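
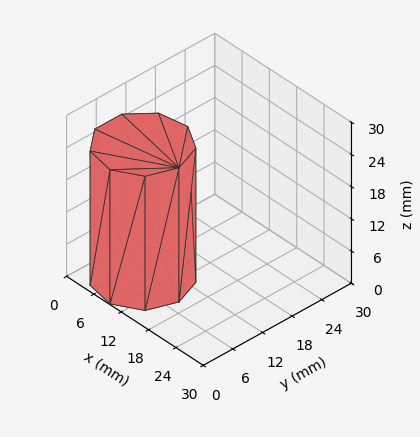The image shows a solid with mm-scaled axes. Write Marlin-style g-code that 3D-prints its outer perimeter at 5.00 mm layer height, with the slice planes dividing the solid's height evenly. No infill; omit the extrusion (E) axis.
Reading the render: the shape is a regular 9-sided prism (a cylinder approximated with 9 flat sides), circumscribed radius ≈ 8 mm, height ≈ 25 mm (dimensions read to the nearest mm from the axis ticks). For the g-code, the solid's height is divided into equal slices at the stated Δz and each level perimeter traced with G1 moves after a G0 lift.

; perimeter-only toolpath
G21 ; units = mm
G90 ; absolute positioning
G28 ; home
; layer 1
G0 Z5.00
G0 X16.00 Y8.00
G1 X14.13 Y13.14
G1 X9.39 Y15.88
G1 X4.00 Y14.93
G1 X0.48 Y10.74
G1 X0.48 Y5.26
G1 X4.00 Y1.07
G1 X9.39 Y0.12
G1 X14.13 Y2.86
G1 X16.00 Y8.00
; layer 2
G0 Z10.00
G0 X16.00 Y8.00
G1 X14.13 Y13.14
G1 X9.39 Y15.88
G1 X4.00 Y14.93
G1 X0.48 Y10.74
G1 X0.48 Y5.26
G1 X4.00 Y1.07
G1 X9.39 Y0.12
G1 X14.13 Y2.86
G1 X16.00 Y8.00
; layer 3
G0 Z15.00
G0 X16.00 Y8.00
G1 X14.13 Y13.14
G1 X9.39 Y15.88
G1 X4.00 Y14.93
G1 X0.48 Y10.74
G1 X0.48 Y5.26
G1 X4.00 Y1.07
G1 X9.39 Y0.12
G1 X14.13 Y2.86
G1 X16.00 Y8.00
; layer 4
G0 Z20.00
G0 X16.00 Y8.00
G1 X14.13 Y13.14
G1 X9.39 Y15.88
G1 X4.00 Y14.93
G1 X0.48 Y10.74
G1 X0.48 Y5.26
G1 X4.00 Y1.07
G1 X9.39 Y0.12
G1 X14.13 Y2.86
G1 X16.00 Y8.00
; layer 5
G0 Z25.00
G0 X16.00 Y8.00
G1 X14.13 Y13.14
G1 X9.39 Y15.88
G1 X4.00 Y14.93
G1 X0.48 Y10.74
G1 X0.48 Y5.26
G1 X4.00 Y1.07
G1 X9.39 Y0.12
G1 X14.13 Y2.86
G1 X16.00 Y8.00
M2 ; end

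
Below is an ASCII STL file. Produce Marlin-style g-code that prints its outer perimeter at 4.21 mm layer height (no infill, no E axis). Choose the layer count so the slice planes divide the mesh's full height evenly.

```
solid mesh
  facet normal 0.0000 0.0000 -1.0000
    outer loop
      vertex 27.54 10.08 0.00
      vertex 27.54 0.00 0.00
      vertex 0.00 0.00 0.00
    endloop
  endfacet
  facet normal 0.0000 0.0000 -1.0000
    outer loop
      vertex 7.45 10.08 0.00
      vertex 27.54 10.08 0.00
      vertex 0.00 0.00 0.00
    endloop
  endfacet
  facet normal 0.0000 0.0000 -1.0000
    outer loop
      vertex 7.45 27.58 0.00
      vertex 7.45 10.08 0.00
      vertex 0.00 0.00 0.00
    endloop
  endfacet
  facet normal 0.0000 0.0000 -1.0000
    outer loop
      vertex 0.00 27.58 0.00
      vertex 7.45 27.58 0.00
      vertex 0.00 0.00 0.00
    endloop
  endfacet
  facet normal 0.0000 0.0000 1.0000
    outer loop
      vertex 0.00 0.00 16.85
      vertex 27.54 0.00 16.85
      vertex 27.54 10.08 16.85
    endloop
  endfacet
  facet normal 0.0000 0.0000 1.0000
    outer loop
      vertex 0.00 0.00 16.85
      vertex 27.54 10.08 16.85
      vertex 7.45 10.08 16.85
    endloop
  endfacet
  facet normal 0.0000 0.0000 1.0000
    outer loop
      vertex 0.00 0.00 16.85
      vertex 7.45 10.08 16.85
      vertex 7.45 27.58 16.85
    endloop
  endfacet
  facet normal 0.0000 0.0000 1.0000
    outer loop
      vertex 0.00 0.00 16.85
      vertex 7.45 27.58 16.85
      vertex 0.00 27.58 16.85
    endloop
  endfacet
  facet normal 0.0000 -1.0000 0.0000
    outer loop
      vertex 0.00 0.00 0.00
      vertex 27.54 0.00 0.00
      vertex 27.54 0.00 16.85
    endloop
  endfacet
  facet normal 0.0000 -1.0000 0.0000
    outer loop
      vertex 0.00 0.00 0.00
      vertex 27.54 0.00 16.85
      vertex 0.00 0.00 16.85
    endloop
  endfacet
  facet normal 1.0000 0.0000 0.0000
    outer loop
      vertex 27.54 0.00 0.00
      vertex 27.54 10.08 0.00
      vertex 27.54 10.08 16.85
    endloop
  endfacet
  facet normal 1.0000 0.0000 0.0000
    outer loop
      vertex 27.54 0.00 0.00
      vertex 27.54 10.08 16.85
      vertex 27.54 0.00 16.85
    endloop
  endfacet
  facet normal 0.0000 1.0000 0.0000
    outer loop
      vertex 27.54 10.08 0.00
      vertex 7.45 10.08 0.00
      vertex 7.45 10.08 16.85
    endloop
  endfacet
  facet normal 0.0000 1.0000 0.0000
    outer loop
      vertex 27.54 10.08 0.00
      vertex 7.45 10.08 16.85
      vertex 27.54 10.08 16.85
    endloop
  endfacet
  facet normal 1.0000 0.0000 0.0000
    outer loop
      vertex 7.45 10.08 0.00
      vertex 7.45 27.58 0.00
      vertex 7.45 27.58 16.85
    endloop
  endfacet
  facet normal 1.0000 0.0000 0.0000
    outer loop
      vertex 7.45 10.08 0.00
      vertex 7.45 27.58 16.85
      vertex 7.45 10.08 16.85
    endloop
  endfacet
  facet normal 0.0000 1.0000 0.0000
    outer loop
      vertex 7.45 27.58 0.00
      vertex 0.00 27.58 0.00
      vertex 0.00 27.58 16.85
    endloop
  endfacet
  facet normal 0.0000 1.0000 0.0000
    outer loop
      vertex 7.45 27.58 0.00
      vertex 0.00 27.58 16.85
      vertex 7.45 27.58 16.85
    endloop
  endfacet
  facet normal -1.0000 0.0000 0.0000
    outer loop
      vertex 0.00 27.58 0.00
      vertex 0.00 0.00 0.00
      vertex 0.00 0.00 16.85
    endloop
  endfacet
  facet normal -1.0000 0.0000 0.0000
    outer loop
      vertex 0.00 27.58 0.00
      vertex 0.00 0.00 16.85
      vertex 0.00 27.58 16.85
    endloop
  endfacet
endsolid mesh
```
; perimeter-only toolpath
G21 ; units = mm
G90 ; absolute positioning
G28 ; home
; layer 1
G0 Z4.21
G0 X0.00 Y0.00
G1 X27.54 Y0.00
G1 X27.54 Y10.08
G1 X7.45 Y10.08
G1 X7.45 Y27.58
G1 X0.00 Y27.58
G1 X0.00 Y0.00
; layer 2
G0 Z8.43
G0 X0.00 Y0.00
G1 X27.54 Y0.00
G1 X27.54 Y10.08
G1 X7.45 Y10.08
G1 X7.45 Y27.58
G1 X0.00 Y27.58
G1 X0.00 Y0.00
; layer 3
G0 Z12.64
G0 X0.00 Y0.00
G1 X27.54 Y0.00
G1 X27.54 Y10.08
G1 X7.45 Y10.08
G1 X7.45 Y27.58
G1 X0.00 Y27.58
G1 X0.00 Y0.00
; layer 4
G0 Z16.85
G0 X0.00 Y0.00
G1 X27.54 Y0.00
G1 X27.54 Y10.08
G1 X7.45 Y10.08
G1 X7.45 Y27.58
G1 X0.00 Y27.58
G1 X0.00 Y0.00
M2 ; end

The solid is an L-shaped prism: outer 27.5 × 27.6 mm, arm thicknesses ≈ 10.1 mm (horizontal) and 7.45 mm (vertical), extruded 16.9 mm in z. Slicing at Δz = 4.21 mm — 4 equal slices spanning the solid's height, so layer i sits at z = i·h/4 — gives 4 non-empty perimeters. Each is a 6-segment closed polygon; G0 lifts to the layer z and rapids to the start vertex, then G1 traces the edges.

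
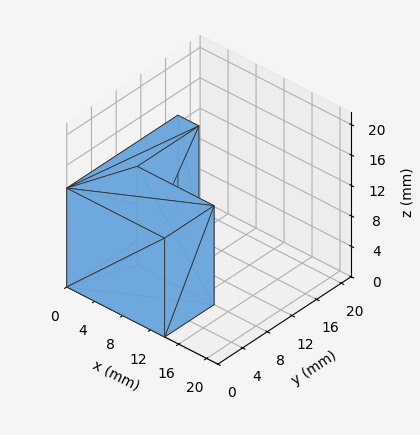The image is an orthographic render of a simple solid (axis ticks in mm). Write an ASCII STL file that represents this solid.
Reading the render: the shape is an L-shaped prism: outer 14 × 18 mm, arm thicknesses ≈ 8 mm (horizontal) and 3 mm (vertical), extruded 13 mm in z (dimensions read to the nearest mm from the axis ticks). For the STL, each face is triangulated and given an outward normal.

solid part
  facet normal 0.0000 0.0000 -1.0000
    outer loop
      vertex 14.0 8.0 0.0
      vertex 14.0 0.0 0.0
      vertex 0.0 0.0 0.0
    endloop
  endfacet
  facet normal 0.0000 0.0000 -1.0000
    outer loop
      vertex 3.0 8.0 0.0
      vertex 14.0 8.0 0.0
      vertex 0.0 0.0 0.0
    endloop
  endfacet
  facet normal 0.0000 0.0000 -1.0000
    outer loop
      vertex 3.0 18.0 0.0
      vertex 3.0 8.0 0.0
      vertex 0.0 0.0 0.0
    endloop
  endfacet
  facet normal 0.0000 0.0000 -1.0000
    outer loop
      vertex 0.0 18.0 0.0
      vertex 3.0 18.0 0.0
      vertex 0.0 0.0 0.0
    endloop
  endfacet
  facet normal 0.0000 0.0000 1.0000
    outer loop
      vertex 0.0 0.0 13.0
      vertex 14.0 0.0 13.0
      vertex 14.0 8.0 13.0
    endloop
  endfacet
  facet normal 0.0000 0.0000 1.0000
    outer loop
      vertex 0.0 0.0 13.0
      vertex 14.0 8.0 13.0
      vertex 3.0 8.0 13.0
    endloop
  endfacet
  facet normal 0.0000 0.0000 1.0000
    outer loop
      vertex 0.0 0.0 13.0
      vertex 3.0 8.0 13.0
      vertex 3.0 18.0 13.0
    endloop
  endfacet
  facet normal 0.0000 0.0000 1.0000
    outer loop
      vertex 0.0 0.0 13.0
      vertex 3.0 18.0 13.0
      vertex 0.0 18.0 13.0
    endloop
  endfacet
  facet normal 0.0000 -1.0000 0.0000
    outer loop
      vertex 0.0 0.0 0.0
      vertex 14.0 0.0 0.0
      vertex 14.0 0.0 13.0
    endloop
  endfacet
  facet normal 0.0000 -1.0000 0.0000
    outer loop
      vertex 0.0 0.0 0.0
      vertex 14.0 0.0 13.0
      vertex 0.0 0.0 13.0
    endloop
  endfacet
  facet normal 1.0000 0.0000 0.0000
    outer loop
      vertex 14.0 0.0 0.0
      vertex 14.0 8.0 0.0
      vertex 14.0 8.0 13.0
    endloop
  endfacet
  facet normal 1.0000 0.0000 0.0000
    outer loop
      vertex 14.0 0.0 0.0
      vertex 14.0 8.0 13.0
      vertex 14.0 0.0 13.0
    endloop
  endfacet
  facet normal 0.0000 1.0000 0.0000
    outer loop
      vertex 14.0 8.0 0.0
      vertex 3.0 8.0 0.0
      vertex 3.0 8.0 13.0
    endloop
  endfacet
  facet normal 0.0000 1.0000 0.0000
    outer loop
      vertex 14.0 8.0 0.0
      vertex 3.0 8.0 13.0
      vertex 14.0 8.0 13.0
    endloop
  endfacet
  facet normal 1.0000 0.0000 0.0000
    outer loop
      vertex 3.0 8.0 0.0
      vertex 3.0 18.0 0.0
      vertex 3.0 18.0 13.0
    endloop
  endfacet
  facet normal 1.0000 0.0000 0.0000
    outer loop
      vertex 3.0 8.0 0.0
      vertex 3.0 18.0 13.0
      vertex 3.0 8.0 13.0
    endloop
  endfacet
  facet normal 0.0000 1.0000 0.0000
    outer loop
      vertex 3.0 18.0 0.0
      vertex 0.0 18.0 0.0
      vertex 0.0 18.0 13.0
    endloop
  endfacet
  facet normal 0.0000 1.0000 0.0000
    outer loop
      vertex 3.0 18.0 0.0
      vertex 0.0 18.0 13.0
      vertex 3.0 18.0 13.0
    endloop
  endfacet
  facet normal -1.0000 0.0000 0.0000
    outer loop
      vertex 0.0 18.0 0.0
      vertex 0.0 0.0 0.0
      vertex 0.0 0.0 13.0
    endloop
  endfacet
  facet normal -1.0000 0.0000 0.0000
    outer loop
      vertex 0.0 18.0 0.0
      vertex 0.0 0.0 13.0
      vertex 0.0 18.0 13.0
    endloop
  endfacet
endsolid part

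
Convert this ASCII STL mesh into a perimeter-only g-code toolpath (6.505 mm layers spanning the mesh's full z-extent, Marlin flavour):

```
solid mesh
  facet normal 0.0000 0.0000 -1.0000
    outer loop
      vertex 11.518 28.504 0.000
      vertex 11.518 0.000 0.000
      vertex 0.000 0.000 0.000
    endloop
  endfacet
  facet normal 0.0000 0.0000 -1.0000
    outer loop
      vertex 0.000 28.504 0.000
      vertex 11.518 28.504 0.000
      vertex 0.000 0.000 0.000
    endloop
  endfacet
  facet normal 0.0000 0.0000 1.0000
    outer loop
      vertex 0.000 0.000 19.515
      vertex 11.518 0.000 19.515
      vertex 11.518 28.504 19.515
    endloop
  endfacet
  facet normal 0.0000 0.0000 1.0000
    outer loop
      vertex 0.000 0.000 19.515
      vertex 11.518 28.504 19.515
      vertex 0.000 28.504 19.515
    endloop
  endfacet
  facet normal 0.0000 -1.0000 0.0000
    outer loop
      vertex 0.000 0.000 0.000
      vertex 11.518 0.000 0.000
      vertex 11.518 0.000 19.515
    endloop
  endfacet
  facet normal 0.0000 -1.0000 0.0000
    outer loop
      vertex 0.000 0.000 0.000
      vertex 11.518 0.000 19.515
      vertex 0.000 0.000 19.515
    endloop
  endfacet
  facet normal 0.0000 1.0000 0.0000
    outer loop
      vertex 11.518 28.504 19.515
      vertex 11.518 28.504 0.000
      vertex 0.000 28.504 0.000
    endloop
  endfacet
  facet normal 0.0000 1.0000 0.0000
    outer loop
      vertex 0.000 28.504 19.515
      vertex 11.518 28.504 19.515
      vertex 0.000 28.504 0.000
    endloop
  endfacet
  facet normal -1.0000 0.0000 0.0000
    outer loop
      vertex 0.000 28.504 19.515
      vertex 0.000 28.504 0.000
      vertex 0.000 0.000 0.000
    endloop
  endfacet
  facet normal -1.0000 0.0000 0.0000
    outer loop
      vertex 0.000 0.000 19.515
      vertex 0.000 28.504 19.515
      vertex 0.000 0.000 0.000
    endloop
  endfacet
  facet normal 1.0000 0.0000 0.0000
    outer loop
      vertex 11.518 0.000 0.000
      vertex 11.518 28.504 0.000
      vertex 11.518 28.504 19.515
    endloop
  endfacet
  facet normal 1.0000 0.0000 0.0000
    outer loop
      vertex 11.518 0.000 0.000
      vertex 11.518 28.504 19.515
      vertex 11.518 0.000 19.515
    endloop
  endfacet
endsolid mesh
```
; perimeter-only toolpath
G21 ; units = mm
G90 ; absolute positioning
G28 ; home
; layer 1
G0 Z6.505
G0 X0.000 Y0.000
G1 X11.518 Y0.000
G1 X11.518 Y28.504
G1 X0.000 Y28.504
G1 X0.000 Y0.000
; layer 2
G0 Z13.010
G0 X0.000 Y0.000
G1 X11.518 Y0.000
G1 X11.518 Y28.504
G1 X0.000 Y28.504
G1 X0.000 Y0.000
; layer 3
G0 Z19.515
G0 X0.000 Y0.000
G1 X11.518 Y0.000
G1 X11.518 Y28.504
G1 X0.000 Y28.504
G1 X0.000 Y0.000
M2 ; end

The solid is a rectangular box, roughly 11.5 × 28.5 mm footprint and 19.5 mm tall. Slicing at Δz = 6.505 mm — 3 equal slices spanning the solid's height, so layer i sits at z = i·h/3 — gives 3 non-empty perimeters. Each is a 4-segment closed polygon; G0 lifts to the layer z and rapids to the start vertex, then G1 traces the edges.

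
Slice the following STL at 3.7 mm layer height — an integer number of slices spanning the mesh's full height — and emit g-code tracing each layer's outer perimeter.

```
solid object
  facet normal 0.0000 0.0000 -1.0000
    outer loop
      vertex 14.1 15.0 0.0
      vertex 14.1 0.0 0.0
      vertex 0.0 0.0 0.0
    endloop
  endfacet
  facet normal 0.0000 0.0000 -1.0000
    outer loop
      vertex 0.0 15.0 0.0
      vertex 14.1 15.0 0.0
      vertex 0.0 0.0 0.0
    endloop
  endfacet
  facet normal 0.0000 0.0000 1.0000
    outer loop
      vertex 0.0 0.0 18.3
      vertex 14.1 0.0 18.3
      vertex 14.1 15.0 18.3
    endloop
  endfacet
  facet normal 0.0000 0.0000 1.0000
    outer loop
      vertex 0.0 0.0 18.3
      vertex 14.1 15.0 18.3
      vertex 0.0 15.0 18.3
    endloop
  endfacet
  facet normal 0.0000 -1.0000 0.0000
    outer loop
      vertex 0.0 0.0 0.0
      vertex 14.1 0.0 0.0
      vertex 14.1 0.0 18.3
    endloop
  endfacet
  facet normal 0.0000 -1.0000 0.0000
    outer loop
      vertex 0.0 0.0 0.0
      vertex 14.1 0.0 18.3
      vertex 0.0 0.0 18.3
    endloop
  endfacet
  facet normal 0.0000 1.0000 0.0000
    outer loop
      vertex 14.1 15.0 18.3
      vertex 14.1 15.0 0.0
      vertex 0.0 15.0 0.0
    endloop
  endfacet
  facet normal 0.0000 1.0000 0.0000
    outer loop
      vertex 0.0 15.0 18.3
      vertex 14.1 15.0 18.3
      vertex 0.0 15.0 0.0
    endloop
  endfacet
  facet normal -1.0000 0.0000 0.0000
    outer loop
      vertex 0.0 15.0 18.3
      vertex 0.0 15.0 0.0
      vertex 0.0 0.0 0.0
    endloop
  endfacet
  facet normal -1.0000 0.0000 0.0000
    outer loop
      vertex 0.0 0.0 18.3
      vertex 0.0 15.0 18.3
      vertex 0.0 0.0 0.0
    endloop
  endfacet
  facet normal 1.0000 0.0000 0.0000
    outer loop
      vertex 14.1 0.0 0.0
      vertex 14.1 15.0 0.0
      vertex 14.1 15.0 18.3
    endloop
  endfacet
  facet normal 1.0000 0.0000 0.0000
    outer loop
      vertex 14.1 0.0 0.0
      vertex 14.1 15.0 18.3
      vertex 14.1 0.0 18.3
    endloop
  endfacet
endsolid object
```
; perimeter-only toolpath
G21 ; units = mm
G90 ; absolute positioning
G28 ; home
; layer 1
G0 Z3.7
G0 X0.0 Y0.0
G1 X14.1 Y0.0
G1 X14.1 Y15.0
G1 X0.0 Y15.0
G1 X0.0 Y0.0
; layer 2
G0 Z7.3
G0 X0.0 Y0.0
G1 X14.1 Y0.0
G1 X14.1 Y15.0
G1 X0.0 Y15.0
G1 X0.0 Y0.0
; layer 3
G0 Z11.0
G0 X0.0 Y0.0
G1 X14.1 Y0.0
G1 X14.1 Y15.0
G1 X0.0 Y15.0
G1 X0.0 Y0.0
; layer 4
G0 Z14.6
G0 X0.0 Y0.0
G1 X14.1 Y0.0
G1 X14.1 Y15.0
G1 X0.0 Y15.0
G1 X0.0 Y0.0
; layer 5
G0 Z18.3
G0 X0.0 Y0.0
G1 X14.1 Y0.0
G1 X14.1 Y15.0
G1 X0.0 Y15.0
G1 X0.0 Y0.0
M2 ; end

The solid is a rectangular box, roughly 14.1 × 15 mm footprint and 18.3 mm tall. Slicing at Δz = 3.7 mm — 5 equal slices spanning the solid's height, so layer i sits at z = i·h/5 — gives 5 non-empty perimeters. Each is a 4-segment closed polygon; G0 lifts to the layer z and rapids to the start vertex, then G1 traces the edges.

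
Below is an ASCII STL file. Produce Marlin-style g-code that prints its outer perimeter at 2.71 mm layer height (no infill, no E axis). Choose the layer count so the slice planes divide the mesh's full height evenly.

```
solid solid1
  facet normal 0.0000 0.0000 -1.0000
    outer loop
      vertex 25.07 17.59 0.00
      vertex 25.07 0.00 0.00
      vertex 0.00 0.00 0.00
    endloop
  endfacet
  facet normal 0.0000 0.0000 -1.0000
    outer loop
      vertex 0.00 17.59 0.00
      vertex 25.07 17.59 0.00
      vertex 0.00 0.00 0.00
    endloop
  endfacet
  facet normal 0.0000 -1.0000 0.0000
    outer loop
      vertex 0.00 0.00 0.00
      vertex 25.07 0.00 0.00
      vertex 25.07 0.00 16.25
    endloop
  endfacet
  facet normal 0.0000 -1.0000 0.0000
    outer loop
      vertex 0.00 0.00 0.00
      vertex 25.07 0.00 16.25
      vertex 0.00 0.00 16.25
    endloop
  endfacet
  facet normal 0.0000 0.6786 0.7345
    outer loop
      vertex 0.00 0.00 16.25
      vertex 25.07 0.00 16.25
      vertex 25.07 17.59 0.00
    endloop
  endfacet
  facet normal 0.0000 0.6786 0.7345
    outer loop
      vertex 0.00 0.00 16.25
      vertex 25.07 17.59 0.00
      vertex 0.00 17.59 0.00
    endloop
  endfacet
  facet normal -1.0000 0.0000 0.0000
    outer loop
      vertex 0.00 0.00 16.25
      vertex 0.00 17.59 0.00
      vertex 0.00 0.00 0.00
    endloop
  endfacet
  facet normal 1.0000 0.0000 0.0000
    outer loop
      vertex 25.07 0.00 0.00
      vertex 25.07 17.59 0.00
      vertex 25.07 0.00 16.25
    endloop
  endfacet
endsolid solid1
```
; perimeter-only toolpath
G21 ; units = mm
G90 ; absolute positioning
G28 ; home
; layer 1
G0 Z2.71
G0 X0.00 Y0.00
G1 X25.07 Y0.00
G1 X25.07 Y14.66
G1 X0.00 Y14.66
G1 X0.00 Y0.00
; layer 2
G0 Z5.42
G0 X0.00 Y0.00
G1 X25.07 Y0.00
G1 X25.07 Y11.73
G1 X0.00 Y11.73
G1 X0.00 Y0.00
; layer 3
G0 Z8.12
G0 X0.00 Y0.00
G1 X25.07 Y0.00
G1 X25.07 Y8.79
G1 X0.00 Y8.79
G1 X0.00 Y0.00
; layer 4
G0 Z10.83
G0 X0.00 Y0.00
G1 X25.07 Y0.00
G1 X25.07 Y5.86
G1 X0.00 Y5.86
G1 X0.00 Y0.00
; layer 5
G0 Z13.54
G0 X0.00 Y0.00
G1 X25.07 Y0.00
G1 X25.07 Y2.93
G1 X0.00 Y2.93
G1 X0.00 Y0.00
M2 ; end

The solid is a wedge (ramp): 25.1 × 17.6 mm base, rising to 16.2 mm along the y=0 edge and sloping linearly to z=0 at y=17.6. Slicing at Δz = 2.71 mm — 6 equal slices spanning the solid's height, so layer i sits at z = i·h/6 — gives 5 non-empty perimeters. Each is a 4-segment closed polygon; G0 lifts to the layer z and rapids to the start vertex, then G1 traces the edges. The cross-section shrinks linearly with z (the slice at the apex is degenerate and omitted).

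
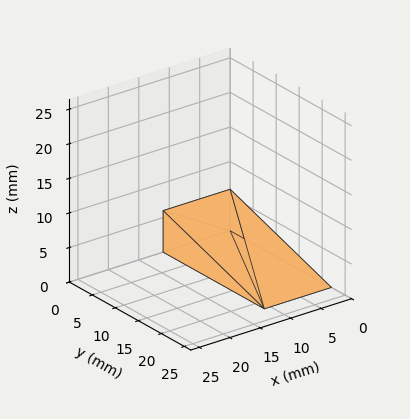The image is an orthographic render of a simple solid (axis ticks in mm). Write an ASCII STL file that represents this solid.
Reading the render: the shape is a wedge (ramp): 11 × 22 mm base, rising to 6 mm along the y=0 edge and sloping linearly to z=0 at y=22 (dimensions read to the nearest mm from the axis ticks). For the STL, each face is triangulated and given an outward normal.

solid part
  facet normal 0.0000 0.0000 -1.0000
    outer loop
      vertex 11.0 22.0 0.0
      vertex 11.0 0.0 0.0
      vertex 0.0 0.0 0.0
    endloop
  endfacet
  facet normal 0.0000 0.0000 -1.0000
    outer loop
      vertex 0.0 22.0 0.0
      vertex 11.0 22.0 0.0
      vertex 0.0 0.0 0.0
    endloop
  endfacet
  facet normal 0.0000 -1.0000 0.0000
    outer loop
      vertex 0.0 0.0 0.0
      vertex 11.0 0.0 0.0
      vertex 11.0 0.0 6.0
    endloop
  endfacet
  facet normal 0.0000 -1.0000 0.0000
    outer loop
      vertex 0.0 0.0 0.0
      vertex 11.0 0.0 6.0
      vertex 0.0 0.0 6.0
    endloop
  endfacet
  facet normal 0.0000 0.2631 0.9648
    outer loop
      vertex 0.0 0.0 6.0
      vertex 11.0 0.0 6.0
      vertex 11.0 22.0 0.0
    endloop
  endfacet
  facet normal 0.0000 0.2631 0.9648
    outer loop
      vertex 0.0 0.0 6.0
      vertex 11.0 22.0 0.0
      vertex 0.0 22.0 0.0
    endloop
  endfacet
  facet normal -1.0000 0.0000 0.0000
    outer loop
      vertex 0.0 0.0 6.0
      vertex 0.0 22.0 0.0
      vertex 0.0 0.0 0.0
    endloop
  endfacet
  facet normal 1.0000 0.0000 0.0000
    outer loop
      vertex 11.0 0.0 0.0
      vertex 11.0 22.0 0.0
      vertex 11.0 0.0 6.0
    endloop
  endfacet
endsolid part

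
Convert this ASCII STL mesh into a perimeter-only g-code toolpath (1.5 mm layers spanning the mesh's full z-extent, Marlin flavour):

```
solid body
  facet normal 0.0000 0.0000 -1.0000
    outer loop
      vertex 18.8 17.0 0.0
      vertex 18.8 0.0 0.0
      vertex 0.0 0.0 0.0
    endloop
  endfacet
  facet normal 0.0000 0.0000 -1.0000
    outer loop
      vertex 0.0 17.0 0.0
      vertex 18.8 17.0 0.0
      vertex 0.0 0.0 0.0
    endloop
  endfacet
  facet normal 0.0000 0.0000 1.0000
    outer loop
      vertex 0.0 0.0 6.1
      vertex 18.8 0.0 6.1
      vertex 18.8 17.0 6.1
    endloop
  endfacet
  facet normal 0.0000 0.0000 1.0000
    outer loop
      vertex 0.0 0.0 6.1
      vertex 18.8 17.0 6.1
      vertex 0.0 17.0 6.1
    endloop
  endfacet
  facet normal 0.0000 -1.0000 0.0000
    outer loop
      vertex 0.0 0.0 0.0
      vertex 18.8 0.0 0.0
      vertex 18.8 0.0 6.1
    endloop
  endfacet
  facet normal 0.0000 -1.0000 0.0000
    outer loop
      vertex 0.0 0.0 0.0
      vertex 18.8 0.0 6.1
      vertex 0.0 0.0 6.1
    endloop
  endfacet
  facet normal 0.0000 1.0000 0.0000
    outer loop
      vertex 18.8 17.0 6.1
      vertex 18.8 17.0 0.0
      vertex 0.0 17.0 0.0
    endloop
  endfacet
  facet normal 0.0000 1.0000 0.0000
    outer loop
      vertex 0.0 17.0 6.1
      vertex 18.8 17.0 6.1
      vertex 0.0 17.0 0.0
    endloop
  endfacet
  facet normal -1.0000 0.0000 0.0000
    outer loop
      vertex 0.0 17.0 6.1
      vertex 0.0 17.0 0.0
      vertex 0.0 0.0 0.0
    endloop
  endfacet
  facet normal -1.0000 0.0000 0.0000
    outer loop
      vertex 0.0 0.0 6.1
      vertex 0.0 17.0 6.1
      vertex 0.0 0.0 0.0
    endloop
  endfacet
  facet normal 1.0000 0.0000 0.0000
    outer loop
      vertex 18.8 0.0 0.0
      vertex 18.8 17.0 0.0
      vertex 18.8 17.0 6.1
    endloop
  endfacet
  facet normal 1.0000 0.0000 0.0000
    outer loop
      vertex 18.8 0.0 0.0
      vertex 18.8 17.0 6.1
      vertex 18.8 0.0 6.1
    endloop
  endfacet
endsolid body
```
; perimeter-only toolpath
G21 ; units = mm
G90 ; absolute positioning
G28 ; home
; layer 1
G0 Z1.5
G0 X0.0 Y0.0
G1 X18.8 Y0.0
G1 X18.8 Y17.0
G1 X0.0 Y17.0
G1 X0.0 Y0.0
; layer 2
G0 Z3.0
G0 X0.0 Y0.0
G1 X18.8 Y0.0
G1 X18.8 Y17.0
G1 X0.0 Y17.0
G1 X0.0 Y0.0
; layer 3
G0 Z4.6
G0 X0.0 Y0.0
G1 X18.8 Y0.0
G1 X18.8 Y17.0
G1 X0.0 Y17.0
G1 X0.0 Y0.0
; layer 4
G0 Z6.1
G0 X0.0 Y0.0
G1 X18.8 Y0.0
G1 X18.8 Y17.0
G1 X0.0 Y17.0
G1 X0.0 Y0.0
M2 ; end

The solid is a rectangular box, roughly 18.8 × 17 mm footprint and 6.1 mm tall. Slicing at Δz = 1.5 mm — 4 equal slices spanning the solid's height, so layer i sits at z = i·h/4 — gives 4 non-empty perimeters. Each is a 4-segment closed polygon; G0 lifts to the layer z and rapids to the start vertex, then G1 traces the edges.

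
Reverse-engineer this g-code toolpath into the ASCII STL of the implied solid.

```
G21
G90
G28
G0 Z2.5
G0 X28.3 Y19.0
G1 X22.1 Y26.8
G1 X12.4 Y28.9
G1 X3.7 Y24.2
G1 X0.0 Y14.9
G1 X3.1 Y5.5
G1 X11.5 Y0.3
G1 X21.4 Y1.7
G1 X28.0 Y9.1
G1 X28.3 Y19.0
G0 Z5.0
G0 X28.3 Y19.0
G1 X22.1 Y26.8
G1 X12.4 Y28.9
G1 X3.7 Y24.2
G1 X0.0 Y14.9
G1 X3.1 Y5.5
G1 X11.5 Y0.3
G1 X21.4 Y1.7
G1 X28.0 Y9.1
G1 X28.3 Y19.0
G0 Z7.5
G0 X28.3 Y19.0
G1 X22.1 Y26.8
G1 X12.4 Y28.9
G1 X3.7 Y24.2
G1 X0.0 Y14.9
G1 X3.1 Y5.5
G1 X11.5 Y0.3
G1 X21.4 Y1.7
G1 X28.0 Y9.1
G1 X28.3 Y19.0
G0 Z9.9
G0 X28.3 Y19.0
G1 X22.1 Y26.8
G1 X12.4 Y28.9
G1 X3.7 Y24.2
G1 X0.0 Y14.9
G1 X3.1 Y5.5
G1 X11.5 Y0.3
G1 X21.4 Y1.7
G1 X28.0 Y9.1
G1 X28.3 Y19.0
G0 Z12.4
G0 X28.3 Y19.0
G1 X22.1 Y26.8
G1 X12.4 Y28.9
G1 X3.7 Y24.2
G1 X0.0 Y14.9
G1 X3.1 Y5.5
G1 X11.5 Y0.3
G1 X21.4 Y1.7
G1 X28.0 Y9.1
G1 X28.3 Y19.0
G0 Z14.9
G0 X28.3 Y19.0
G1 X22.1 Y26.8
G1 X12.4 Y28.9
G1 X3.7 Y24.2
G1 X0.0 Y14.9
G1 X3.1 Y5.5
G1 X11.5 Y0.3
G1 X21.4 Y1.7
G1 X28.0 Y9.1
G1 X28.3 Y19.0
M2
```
solid part
  facet normal 0.0000 0.0000 -1.0000
    outer loop
      vertex 12.4 28.9 0.0
      vertex 22.1 26.8 0.0
      vertex 28.3 19.0 0.0
    endloop
  endfacet
  facet normal 0.0000 0.0000 -1.0000
    outer loop
      vertex 3.7 24.2 0.0
      vertex 12.4 28.9 0.0
      vertex 28.3 19.0 0.0
    endloop
  endfacet
  facet normal 0.0000 0.0000 -1.0000
    outer loop
      vertex 0.0 14.9 0.0
      vertex 3.7 24.2 0.0
      vertex 28.3 19.0 0.0
    endloop
  endfacet
  facet normal 0.0000 0.0000 -1.0000
    outer loop
      vertex 3.1 5.5 0.0
      vertex 0.0 14.9 0.0
      vertex 28.3 19.0 0.0
    endloop
  endfacet
  facet normal 0.0000 0.0000 -1.0000
    outer loop
      vertex 11.5 0.3 0.0
      vertex 3.1 5.5 0.0
      vertex 28.3 19.0 0.0
    endloop
  endfacet
  facet normal 0.0000 0.0000 -1.0000
    outer loop
      vertex 21.4 1.7 0.0
      vertex 11.5 0.3 0.0
      vertex 28.3 19.0 0.0
    endloop
  endfacet
  facet normal 0.0000 0.0000 -1.0000
    outer loop
      vertex 28.0 9.1 0.0
      vertex 21.4 1.7 0.0
      vertex 28.3 19.0 0.0
    endloop
  endfacet
  facet normal 0.0000 0.0000 1.0000
    outer loop
      vertex 28.3 19.0 14.9
      vertex 22.1 26.8 14.9
      vertex 12.4 28.9 14.9
    endloop
  endfacet
  facet normal 0.0000 0.0000 1.0000
    outer loop
      vertex 28.3 19.0 14.9
      vertex 12.4 28.9 14.9
      vertex 3.7 24.2 14.9
    endloop
  endfacet
  facet normal 0.0000 0.0000 1.0000
    outer loop
      vertex 28.3 19.0 14.9
      vertex 3.7 24.2 14.9
      vertex 0.0 14.9 14.9
    endloop
  endfacet
  facet normal 0.0000 0.0000 1.0000
    outer loop
      vertex 28.3 19.0 14.9
      vertex 0.0 14.9 14.9
      vertex 3.1 5.5 14.9
    endloop
  endfacet
  facet normal 0.0000 0.0000 1.0000
    outer loop
      vertex 28.3 19.0 14.9
      vertex 3.1 5.5 14.9
      vertex 11.5 0.3 14.9
    endloop
  endfacet
  facet normal 0.0000 0.0000 1.0000
    outer loop
      vertex 28.3 19.0 14.9
      vertex 11.5 0.3 14.9
      vertex 21.4 1.7 14.9
    endloop
  endfacet
  facet normal 0.0000 0.0000 1.0000
    outer loop
      vertex 28.3 19.0 14.9
      vertex 21.4 1.7 14.9
      vertex 28.0 9.1 14.9
    endloop
  endfacet
  facet normal 0.7828 0.6222 0.0000
    outer loop
      vertex 28.3 19.0 0.0
      vertex 22.1 26.8 0.0
      vertex 22.1 26.8 14.9
    endloop
  endfacet
  facet normal 0.7828 0.6222 0.0000
    outer loop
      vertex 28.3 19.0 0.0
      vertex 22.1 26.8 14.9
      vertex 28.3 19.0 14.9
    endloop
  endfacet
  facet normal 0.2116 0.9774 0.0000
    outer loop
      vertex 22.1 26.8 0.0
      vertex 12.4 28.9 0.0
      vertex 12.4 28.9 14.9
    endloop
  endfacet
  facet normal 0.2116 0.9774 0.0000
    outer loop
      vertex 22.1 26.8 0.0
      vertex 12.4 28.9 14.9
      vertex 22.1 26.8 14.9
    endloop
  endfacet
  facet normal -0.4753 0.8798 0.0000
    outer loop
      vertex 12.4 28.9 0.0
      vertex 3.7 24.2 0.0
      vertex 3.7 24.2 14.9
    endloop
  endfacet
  facet normal -0.4753 0.8798 0.0000
    outer loop
      vertex 12.4 28.9 0.0
      vertex 3.7 24.2 14.9
      vertex 12.4 28.9 14.9
    endloop
  endfacet
  facet normal -0.9292 0.3697 0.0000
    outer loop
      vertex 3.7 24.2 0.0
      vertex 0.0 14.9 0.0
      vertex 0.0 14.9 14.9
    endloop
  endfacet
  facet normal -0.9292 0.3697 0.0000
    outer loop
      vertex 3.7 24.2 0.0
      vertex 0.0 14.9 14.9
      vertex 3.7 24.2 14.9
    endloop
  endfacet
  facet normal -0.9497 -0.3132 0.0000
    outer loop
      vertex 0.0 14.9 0.0
      vertex 3.1 5.5 0.0
      vertex 3.1 5.5 14.9
    endloop
  endfacet
  facet normal -0.9497 -0.3132 0.0000
    outer loop
      vertex 0.0 14.9 0.0
      vertex 3.1 5.5 14.9
      vertex 0.0 14.9 14.9
    endloop
  endfacet
  facet normal -0.5264 -0.8503 0.0000
    outer loop
      vertex 3.1 5.5 0.0
      vertex 11.5 0.3 0.0
      vertex 11.5 0.3 14.9
    endloop
  endfacet
  facet normal -0.5264 -0.8503 0.0000
    outer loop
      vertex 3.1 5.5 0.0
      vertex 11.5 0.3 14.9
      vertex 3.1 5.5 14.9
    endloop
  endfacet
  facet normal 0.1400 -0.9901 0.0000
    outer loop
      vertex 11.5 0.3 0.0
      vertex 21.4 1.7 0.0
      vertex 21.4 1.7 14.9
    endloop
  endfacet
  facet normal 0.1400 -0.9901 0.0000
    outer loop
      vertex 11.5 0.3 0.0
      vertex 21.4 1.7 14.9
      vertex 11.5 0.3 14.9
    endloop
  endfacet
  facet normal 0.7463 -0.6656 0.0000
    outer loop
      vertex 21.4 1.7 0.0
      vertex 28.0 9.1 0.0
      vertex 28.0 9.1 14.9
    endloop
  endfacet
  facet normal 0.7463 -0.6656 0.0000
    outer loop
      vertex 21.4 1.7 0.0
      vertex 28.0 9.1 14.9
      vertex 21.4 1.7 14.9
    endloop
  endfacet
  facet normal 0.9995 -0.0303 0.0000
    outer loop
      vertex 28.0 9.1 0.0
      vertex 28.3 19.0 0.0
      vertex 28.3 19.0 14.9
    endloop
  endfacet
  facet normal 0.9995 -0.0303 0.0000
    outer loop
      vertex 28.0 9.1 0.0
      vertex 28.3 19.0 14.9
      vertex 28.0 9.1 14.9
    endloop
  endfacet
endsolid part

The G0 Z moves step by Δz≈2.5 mm. Every layer's G1 loop is the same polygon, so the solid is a straight extrusion of it from z=0 to z≈14.9. Closing with flat bottom and top caps and triangulating gives 32 facets — a regular 9-sided prism (a cylinder approximated with 9 flat sides), circumscribed radius ≈ 14.5 mm, height ≈ 14.9 mm.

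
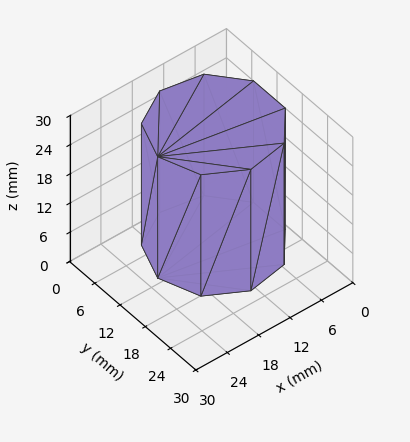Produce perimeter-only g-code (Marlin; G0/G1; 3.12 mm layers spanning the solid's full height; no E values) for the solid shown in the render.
Reading the render: the shape is a regular 9-sided prism (a cylinder approximated with 9 flat sides), circumscribed radius ≈ 11 mm, height ≈ 25 mm (dimensions read to the nearest mm from the axis ticks). For the g-code, the solid's height is divided into equal slices at the stated Δz and each level perimeter traced with G1 moves after a G0 lift.

; perimeter-only toolpath
G21 ; units = mm
G90 ; absolute positioning
G28 ; home
; layer 1
G0 Z3.12
G0 X22.00 Y11.00
G1 X19.43 Y18.07
G1 X12.91 Y21.83
G1 X5.50 Y20.53
G1 X0.66 Y14.76
G1 X0.66 Y7.24
G1 X5.50 Y1.47
G1 X12.91 Y0.17
G1 X19.43 Y3.93
G1 X22.00 Y11.00
; layer 2
G0 Z6.25
G0 X22.00 Y11.00
G1 X19.43 Y18.07
G1 X12.91 Y21.83
G1 X5.50 Y20.53
G1 X0.66 Y14.76
G1 X0.66 Y7.24
G1 X5.50 Y1.47
G1 X12.91 Y0.17
G1 X19.43 Y3.93
G1 X22.00 Y11.00
; layer 3
G0 Z9.38
G0 X22.00 Y11.00
G1 X19.43 Y18.07
G1 X12.91 Y21.83
G1 X5.50 Y20.53
G1 X0.66 Y14.76
G1 X0.66 Y7.24
G1 X5.50 Y1.47
G1 X12.91 Y0.17
G1 X19.43 Y3.93
G1 X22.00 Y11.00
; layer 4
G0 Z12.50
G0 X22.00 Y11.00
G1 X19.43 Y18.07
G1 X12.91 Y21.83
G1 X5.50 Y20.53
G1 X0.66 Y14.76
G1 X0.66 Y7.24
G1 X5.50 Y1.47
G1 X12.91 Y0.17
G1 X19.43 Y3.93
G1 X22.00 Y11.00
; layer 5
G0 Z15.62
G0 X22.00 Y11.00
G1 X19.43 Y18.07
G1 X12.91 Y21.83
G1 X5.50 Y20.53
G1 X0.66 Y14.76
G1 X0.66 Y7.24
G1 X5.50 Y1.47
G1 X12.91 Y0.17
G1 X19.43 Y3.93
G1 X22.00 Y11.00
; layer 6
G0 Z18.75
G0 X22.00 Y11.00
G1 X19.43 Y18.07
G1 X12.91 Y21.83
G1 X5.50 Y20.53
G1 X0.66 Y14.76
G1 X0.66 Y7.24
G1 X5.50 Y1.47
G1 X12.91 Y0.17
G1 X19.43 Y3.93
G1 X22.00 Y11.00
; layer 7
G0 Z21.88
G0 X22.00 Y11.00
G1 X19.43 Y18.07
G1 X12.91 Y21.83
G1 X5.50 Y20.53
G1 X0.66 Y14.76
G1 X0.66 Y7.24
G1 X5.50 Y1.47
G1 X12.91 Y0.17
G1 X19.43 Y3.93
G1 X22.00 Y11.00
; layer 8
G0 Z25.00
G0 X22.00 Y11.00
G1 X19.43 Y18.07
G1 X12.91 Y21.83
G1 X5.50 Y20.53
G1 X0.66 Y14.76
G1 X0.66 Y7.24
G1 X5.50 Y1.47
G1 X12.91 Y0.17
G1 X19.43 Y3.93
G1 X22.00 Y11.00
M2 ; end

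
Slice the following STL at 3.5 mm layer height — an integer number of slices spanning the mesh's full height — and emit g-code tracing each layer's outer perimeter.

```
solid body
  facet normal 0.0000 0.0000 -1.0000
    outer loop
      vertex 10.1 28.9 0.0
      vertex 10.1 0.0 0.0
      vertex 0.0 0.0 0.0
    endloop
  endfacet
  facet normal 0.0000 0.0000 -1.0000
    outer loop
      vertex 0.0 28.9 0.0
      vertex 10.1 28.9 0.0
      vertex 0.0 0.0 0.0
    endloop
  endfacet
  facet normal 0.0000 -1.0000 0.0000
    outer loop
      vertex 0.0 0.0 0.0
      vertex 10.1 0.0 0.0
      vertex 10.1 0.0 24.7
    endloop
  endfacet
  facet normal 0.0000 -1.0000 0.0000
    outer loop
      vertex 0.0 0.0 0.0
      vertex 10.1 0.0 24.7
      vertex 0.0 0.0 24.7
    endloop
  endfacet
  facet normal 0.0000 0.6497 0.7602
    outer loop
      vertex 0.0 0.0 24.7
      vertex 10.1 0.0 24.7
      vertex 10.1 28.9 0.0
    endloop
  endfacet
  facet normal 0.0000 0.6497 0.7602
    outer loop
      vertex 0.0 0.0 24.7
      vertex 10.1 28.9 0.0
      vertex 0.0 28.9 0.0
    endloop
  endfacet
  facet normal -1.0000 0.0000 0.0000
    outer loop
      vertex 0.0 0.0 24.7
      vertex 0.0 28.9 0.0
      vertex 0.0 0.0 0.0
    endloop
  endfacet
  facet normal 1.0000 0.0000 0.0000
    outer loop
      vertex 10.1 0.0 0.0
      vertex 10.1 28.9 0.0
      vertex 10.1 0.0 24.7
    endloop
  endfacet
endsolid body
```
; perimeter-only toolpath
G21 ; units = mm
G90 ; absolute positioning
G28 ; home
; layer 1
G0 Z3.5
G0 X0.0 Y0.0
G1 X10.1 Y0.0
G1 X10.1 Y24.8
G1 X0.0 Y24.8
G1 X0.0 Y0.0
; layer 2
G0 Z7.1
G0 X0.0 Y0.0
G1 X10.1 Y0.0
G1 X10.1 Y20.6
G1 X0.0 Y20.6
G1 X0.0 Y0.0
; layer 3
G0 Z10.6
G0 X0.0 Y0.0
G1 X10.1 Y0.0
G1 X10.1 Y16.5
G1 X0.0 Y16.5
G1 X0.0 Y0.0
; layer 4
G0 Z14.1
G0 X0.0 Y0.0
G1 X10.1 Y0.0
G1 X10.1 Y12.4
G1 X0.0 Y12.4
G1 X0.0 Y0.0
; layer 5
G0 Z17.6
G0 X0.0 Y0.0
G1 X10.1 Y0.0
G1 X10.1 Y8.3
G1 X0.0 Y8.3
G1 X0.0 Y0.0
; layer 6
G0 Z21.2
G0 X0.0 Y0.0
G1 X10.1 Y0.0
G1 X10.1 Y4.1
G1 X0.0 Y4.1
G1 X0.0 Y0.0
M2 ; end

The solid is a wedge (ramp): 10.1 × 28.9 mm base, rising to 24.7 mm along the y=0 edge and sloping linearly to z=0 at y=28.9. Slicing at Δz = 3.5 mm — 7 equal slices spanning the solid's height, so layer i sits at z = i·h/7 — gives 6 non-empty perimeters. Each is a 4-segment closed polygon; G0 lifts to the layer z and rapids to the start vertex, then G1 traces the edges. The cross-section shrinks linearly with z (the slice at the apex is degenerate and omitted).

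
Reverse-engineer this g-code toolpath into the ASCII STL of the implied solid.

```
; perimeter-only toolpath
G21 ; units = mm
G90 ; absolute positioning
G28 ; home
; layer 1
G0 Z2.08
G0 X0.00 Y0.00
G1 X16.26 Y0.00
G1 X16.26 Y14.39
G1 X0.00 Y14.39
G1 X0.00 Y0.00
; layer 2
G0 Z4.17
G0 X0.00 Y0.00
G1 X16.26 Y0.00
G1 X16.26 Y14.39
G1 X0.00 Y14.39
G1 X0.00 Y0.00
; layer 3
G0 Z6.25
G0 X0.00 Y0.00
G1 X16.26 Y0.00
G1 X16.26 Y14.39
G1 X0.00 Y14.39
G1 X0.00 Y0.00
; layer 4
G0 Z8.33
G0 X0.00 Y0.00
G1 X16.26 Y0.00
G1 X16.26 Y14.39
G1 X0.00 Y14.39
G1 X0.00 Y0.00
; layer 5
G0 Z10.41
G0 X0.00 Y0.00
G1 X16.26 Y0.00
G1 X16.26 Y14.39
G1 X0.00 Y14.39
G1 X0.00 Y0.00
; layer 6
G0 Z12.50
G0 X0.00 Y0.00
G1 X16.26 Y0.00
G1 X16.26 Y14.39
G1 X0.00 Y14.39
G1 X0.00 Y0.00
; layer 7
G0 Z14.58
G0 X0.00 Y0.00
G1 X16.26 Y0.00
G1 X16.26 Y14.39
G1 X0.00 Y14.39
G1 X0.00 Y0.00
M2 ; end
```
solid part
  facet normal 0.0000 0.0000 -1.0000
    outer loop
      vertex 16.26 14.39 0.00
      vertex 16.26 0.00 0.00
      vertex 0.00 0.00 0.00
    endloop
  endfacet
  facet normal 0.0000 0.0000 -1.0000
    outer loop
      vertex 0.00 14.39 0.00
      vertex 16.26 14.39 0.00
      vertex 0.00 0.00 0.00
    endloop
  endfacet
  facet normal 0.0000 0.0000 1.0000
    outer loop
      vertex 0.00 0.00 14.58
      vertex 16.26 0.00 14.58
      vertex 16.26 14.39 14.58
    endloop
  endfacet
  facet normal 0.0000 0.0000 1.0000
    outer loop
      vertex 0.00 0.00 14.58
      vertex 16.26 14.39 14.58
      vertex 0.00 14.39 14.58
    endloop
  endfacet
  facet normal 0.0000 -1.0000 0.0000
    outer loop
      vertex 0.00 0.00 0.00
      vertex 16.26 0.00 0.00
      vertex 16.26 0.00 14.58
    endloop
  endfacet
  facet normal 0.0000 -1.0000 0.0000
    outer loop
      vertex 0.00 0.00 0.00
      vertex 16.26 0.00 14.58
      vertex 0.00 0.00 14.58
    endloop
  endfacet
  facet normal 0.0000 1.0000 0.0000
    outer loop
      vertex 16.26 14.39 14.58
      vertex 16.26 14.39 0.00
      vertex 0.00 14.39 0.00
    endloop
  endfacet
  facet normal 0.0000 1.0000 0.0000
    outer loop
      vertex 0.00 14.39 14.58
      vertex 16.26 14.39 14.58
      vertex 0.00 14.39 0.00
    endloop
  endfacet
  facet normal -1.0000 0.0000 0.0000
    outer loop
      vertex 0.00 14.39 14.58
      vertex 0.00 14.39 0.00
      vertex 0.00 0.00 0.00
    endloop
  endfacet
  facet normal -1.0000 0.0000 0.0000
    outer loop
      vertex 0.00 0.00 14.58
      vertex 0.00 14.39 14.58
      vertex 0.00 0.00 0.00
    endloop
  endfacet
  facet normal 1.0000 0.0000 0.0000
    outer loop
      vertex 16.26 0.00 0.00
      vertex 16.26 14.39 0.00
      vertex 16.26 14.39 14.58
    endloop
  endfacet
  facet normal 1.0000 0.0000 0.0000
    outer loop
      vertex 16.26 0.00 0.00
      vertex 16.26 14.39 14.58
      vertex 16.26 0.00 14.58
    endloop
  endfacet
endsolid part

The G0 Z moves step by Δz≈2.08 mm. Every layer's G1 loop is the same polygon, so the solid is a straight extrusion of it from z=0 to z≈14.6. Closing with flat bottom and top caps and triangulating gives 12 facets — a rectangular box, roughly 16.3 × 14.4 mm footprint and 14.6 mm tall.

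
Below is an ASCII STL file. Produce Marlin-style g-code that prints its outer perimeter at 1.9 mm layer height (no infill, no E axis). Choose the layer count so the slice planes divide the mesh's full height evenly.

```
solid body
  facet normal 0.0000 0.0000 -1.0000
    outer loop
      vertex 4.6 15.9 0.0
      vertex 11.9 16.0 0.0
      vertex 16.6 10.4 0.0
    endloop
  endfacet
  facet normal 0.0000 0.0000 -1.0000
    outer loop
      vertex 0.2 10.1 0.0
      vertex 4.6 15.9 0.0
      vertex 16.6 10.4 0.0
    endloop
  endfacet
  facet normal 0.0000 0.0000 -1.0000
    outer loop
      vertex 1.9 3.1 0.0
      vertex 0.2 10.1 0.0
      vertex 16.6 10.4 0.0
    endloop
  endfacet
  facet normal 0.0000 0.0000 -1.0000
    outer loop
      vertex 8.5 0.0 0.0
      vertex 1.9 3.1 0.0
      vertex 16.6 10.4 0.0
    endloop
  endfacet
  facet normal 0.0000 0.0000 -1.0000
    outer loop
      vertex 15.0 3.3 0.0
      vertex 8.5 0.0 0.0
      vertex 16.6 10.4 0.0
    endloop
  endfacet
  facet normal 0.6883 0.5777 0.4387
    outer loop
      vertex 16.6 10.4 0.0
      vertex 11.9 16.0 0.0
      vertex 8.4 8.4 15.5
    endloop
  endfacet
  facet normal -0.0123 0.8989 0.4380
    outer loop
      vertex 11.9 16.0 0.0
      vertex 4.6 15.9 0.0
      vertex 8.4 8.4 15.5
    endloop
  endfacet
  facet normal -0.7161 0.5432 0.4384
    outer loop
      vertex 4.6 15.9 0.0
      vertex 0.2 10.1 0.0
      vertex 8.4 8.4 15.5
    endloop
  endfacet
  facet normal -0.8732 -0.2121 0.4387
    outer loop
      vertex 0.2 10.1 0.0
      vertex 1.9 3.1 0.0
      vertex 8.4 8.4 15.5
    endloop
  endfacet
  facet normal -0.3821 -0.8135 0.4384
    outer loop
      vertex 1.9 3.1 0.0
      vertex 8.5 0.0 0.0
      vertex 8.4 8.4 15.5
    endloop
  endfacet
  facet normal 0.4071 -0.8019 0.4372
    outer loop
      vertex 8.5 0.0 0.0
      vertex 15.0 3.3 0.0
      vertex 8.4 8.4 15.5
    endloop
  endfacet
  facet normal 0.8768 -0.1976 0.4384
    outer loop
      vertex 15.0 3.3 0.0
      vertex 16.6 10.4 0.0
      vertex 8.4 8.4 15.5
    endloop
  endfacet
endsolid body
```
; perimeter-only toolpath
G21 ; units = mm
G90 ; absolute positioning
G28 ; home
; layer 1
G0 Z1.9
G0 X15.6 Y10.2
G1 X11.5 Y15.1
G1 X5.1 Y15.0
G1 X1.2 Y9.9
G1 X2.7 Y3.8
G1 X8.5 Y1.1
G1 X14.2 Y3.9
G1 X15.6 Y10.2
; layer 2
G0 Z3.9
G0 X14.6 Y9.9
G1 X11.0 Y14.1
G1 X5.5 Y14.0
G1 X2.2 Y9.7
G1 X3.5 Y4.4
G1 X8.5 Y2.1
G1 X13.3 Y4.6
G1 X14.6 Y9.9
; layer 3
G0 Z5.8
G0 X13.5 Y9.7
G1 X10.6 Y13.2
G1 X6.0 Y13.1
G1 X3.3 Y9.5
G1 X4.3 Y5.1
G1 X8.5 Y3.2
G1 X12.5 Y5.2
G1 X13.5 Y9.7
; layer 4
G0 Z7.8
G0 X12.5 Y9.4
G1 X10.2 Y12.2
G1 X6.5 Y12.2
G1 X4.3 Y9.2
G1 X5.2 Y5.8
G1 X8.4 Y4.2
G1 X11.7 Y5.8
G1 X12.5 Y9.4
; layer 5
G0 Z9.7
G0 X11.5 Y9.2
G1 X9.7 Y11.2
G1 X7.0 Y11.2
G1 X5.3 Y9.0
G1 X6.0 Y6.4
G1 X8.4 Y5.2
G1 X10.9 Y6.5
G1 X11.5 Y9.2
; layer 6
G0 Z11.6
G0 X10.5 Y8.9
G1 X9.3 Y10.3
G1 X7.5 Y10.3
G1 X6.4 Y8.8
G1 X6.8 Y7.1
G1 X8.4 Y6.3
G1 X10.1 Y7.1
G1 X10.5 Y8.9
; layer 7
G0 Z13.6
G0 X9.4 Y8.7
G1 X8.8 Y9.4
G1 X7.9 Y9.3
G1 X7.4 Y8.6
G1 X7.6 Y7.7
G1 X8.4 Y7.4
G1 X9.2 Y7.8
G1 X9.4 Y8.7
M2 ; end

The solid is a regular 7-sided pyramid, base circumscribed radius ≈ 8.4 mm, apex at z ≈ 15.5 mm. Slicing at Δz = 1.9 mm — 8 equal slices spanning the solid's height, so layer i sits at z = i·h/8 — gives 7 non-empty perimeters. Each is a 7-segment closed polygon; G0 lifts to the layer z and rapids to the start vertex, then G1 traces the edges. The cross-section shrinks linearly with z (the slice at the apex is degenerate and omitted).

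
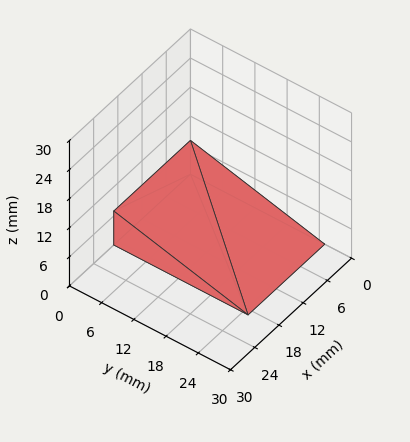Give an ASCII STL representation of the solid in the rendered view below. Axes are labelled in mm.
Reading the render: the shape is a wedge (ramp): 19 × 25 mm base, rising to 7 mm along the y=0 edge and sloping linearly to z=0 at y=25 (dimensions read to the nearest mm from the axis ticks). For the STL, each face is triangulated and given an outward normal.

solid part
  facet normal 0.0000 0.0000 -1.0000
    outer loop
      vertex 19.00 25.00 0.00
      vertex 19.00 0.00 0.00
      vertex 0.00 0.00 0.00
    endloop
  endfacet
  facet normal 0.0000 0.0000 -1.0000
    outer loop
      vertex 0.00 25.00 0.00
      vertex 19.00 25.00 0.00
      vertex 0.00 0.00 0.00
    endloop
  endfacet
  facet normal 0.0000 -1.0000 0.0000
    outer loop
      vertex 0.00 0.00 0.00
      vertex 19.00 0.00 0.00
      vertex 19.00 0.00 7.00
    endloop
  endfacet
  facet normal 0.0000 -1.0000 0.0000
    outer loop
      vertex 0.00 0.00 0.00
      vertex 19.00 0.00 7.00
      vertex 0.00 0.00 7.00
    endloop
  endfacet
  facet normal 0.0000 0.2696 0.9630
    outer loop
      vertex 0.00 0.00 7.00
      vertex 19.00 0.00 7.00
      vertex 19.00 25.00 0.00
    endloop
  endfacet
  facet normal 0.0000 0.2696 0.9630
    outer loop
      vertex 0.00 0.00 7.00
      vertex 19.00 25.00 0.00
      vertex 0.00 25.00 0.00
    endloop
  endfacet
  facet normal -1.0000 0.0000 0.0000
    outer loop
      vertex 0.00 0.00 7.00
      vertex 0.00 25.00 0.00
      vertex 0.00 0.00 0.00
    endloop
  endfacet
  facet normal 1.0000 0.0000 0.0000
    outer loop
      vertex 19.00 0.00 0.00
      vertex 19.00 25.00 0.00
      vertex 19.00 0.00 7.00
    endloop
  endfacet
endsolid part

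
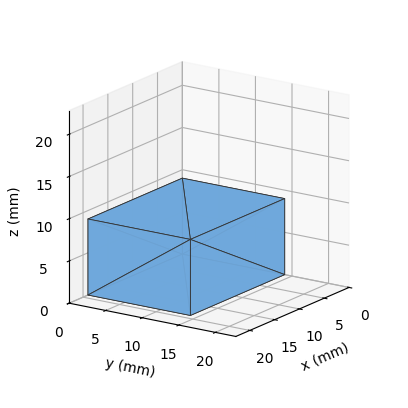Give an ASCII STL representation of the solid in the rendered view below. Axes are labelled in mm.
Reading the render: the shape is a rectangular box, roughly 19 × 14 mm footprint and 9 mm tall (dimensions read to the nearest mm from the axis ticks). For the STL, each face is triangulated and given an outward normal.

solid part
  facet normal 0.0000 0.0000 -1.0000
    outer loop
      vertex 19.0 14.0 0.0
      vertex 19.0 0.0 0.0
      vertex 0.0 0.0 0.0
    endloop
  endfacet
  facet normal 0.0000 0.0000 -1.0000
    outer loop
      vertex 0.0 14.0 0.0
      vertex 19.0 14.0 0.0
      vertex 0.0 0.0 0.0
    endloop
  endfacet
  facet normal 0.0000 0.0000 1.0000
    outer loop
      vertex 0.0 0.0 9.0
      vertex 19.0 0.0 9.0
      vertex 19.0 14.0 9.0
    endloop
  endfacet
  facet normal 0.0000 0.0000 1.0000
    outer loop
      vertex 0.0 0.0 9.0
      vertex 19.0 14.0 9.0
      vertex 0.0 14.0 9.0
    endloop
  endfacet
  facet normal 0.0000 -1.0000 0.0000
    outer loop
      vertex 0.0 0.0 0.0
      vertex 19.0 0.0 0.0
      vertex 19.0 0.0 9.0
    endloop
  endfacet
  facet normal 0.0000 -1.0000 0.0000
    outer loop
      vertex 0.0 0.0 0.0
      vertex 19.0 0.0 9.0
      vertex 0.0 0.0 9.0
    endloop
  endfacet
  facet normal 0.0000 1.0000 0.0000
    outer loop
      vertex 19.0 14.0 9.0
      vertex 19.0 14.0 0.0
      vertex 0.0 14.0 0.0
    endloop
  endfacet
  facet normal 0.0000 1.0000 0.0000
    outer loop
      vertex 0.0 14.0 9.0
      vertex 19.0 14.0 9.0
      vertex 0.0 14.0 0.0
    endloop
  endfacet
  facet normal -1.0000 0.0000 0.0000
    outer loop
      vertex 0.0 14.0 9.0
      vertex 0.0 14.0 0.0
      vertex 0.0 0.0 0.0
    endloop
  endfacet
  facet normal -1.0000 0.0000 0.0000
    outer loop
      vertex 0.0 0.0 9.0
      vertex 0.0 14.0 9.0
      vertex 0.0 0.0 0.0
    endloop
  endfacet
  facet normal 1.0000 0.0000 0.0000
    outer loop
      vertex 19.0 0.0 0.0
      vertex 19.0 14.0 0.0
      vertex 19.0 14.0 9.0
    endloop
  endfacet
  facet normal 1.0000 0.0000 0.0000
    outer loop
      vertex 19.0 0.0 0.0
      vertex 19.0 14.0 9.0
      vertex 19.0 0.0 9.0
    endloop
  endfacet
endsolid part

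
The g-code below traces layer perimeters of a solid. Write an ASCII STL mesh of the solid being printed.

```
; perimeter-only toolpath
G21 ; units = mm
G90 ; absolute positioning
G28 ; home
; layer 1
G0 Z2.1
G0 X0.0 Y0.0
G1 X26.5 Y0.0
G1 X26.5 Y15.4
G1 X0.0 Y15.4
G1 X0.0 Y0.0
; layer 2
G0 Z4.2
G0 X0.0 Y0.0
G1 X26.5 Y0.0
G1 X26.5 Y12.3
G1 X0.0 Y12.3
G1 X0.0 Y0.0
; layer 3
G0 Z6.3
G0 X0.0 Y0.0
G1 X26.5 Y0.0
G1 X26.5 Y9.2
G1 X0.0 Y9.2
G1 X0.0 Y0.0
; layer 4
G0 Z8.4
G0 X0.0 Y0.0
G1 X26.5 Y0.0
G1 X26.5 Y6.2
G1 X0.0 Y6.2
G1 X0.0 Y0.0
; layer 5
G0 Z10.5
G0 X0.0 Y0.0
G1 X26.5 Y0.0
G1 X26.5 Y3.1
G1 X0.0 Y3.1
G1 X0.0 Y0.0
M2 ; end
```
solid part
  facet normal 0.0000 0.0000 -1.0000
    outer loop
      vertex 26.5 18.5 0.0
      vertex 26.5 0.0 0.0
      vertex 0.0 0.0 0.0
    endloop
  endfacet
  facet normal 0.0000 0.0000 -1.0000
    outer loop
      vertex 0.0 18.5 0.0
      vertex 26.5 18.5 0.0
      vertex 0.0 0.0 0.0
    endloop
  endfacet
  facet normal 0.0000 -1.0000 0.0000
    outer loop
      vertex 0.0 0.0 0.0
      vertex 26.5 0.0 0.0
      vertex 26.5 0.0 12.6
    endloop
  endfacet
  facet normal 0.0000 -1.0000 0.0000
    outer loop
      vertex 0.0 0.0 0.0
      vertex 26.5 0.0 12.6
      vertex 0.0 0.0 12.6
    endloop
  endfacet
  facet normal 0.0000 0.5629 0.8265
    outer loop
      vertex 0.0 0.0 12.6
      vertex 26.5 0.0 12.6
      vertex 26.5 18.5 0.0
    endloop
  endfacet
  facet normal 0.0000 0.5629 0.8265
    outer loop
      vertex 0.0 0.0 12.6
      vertex 26.5 18.5 0.0
      vertex 0.0 18.5 0.0
    endloop
  endfacet
  facet normal -1.0000 0.0000 0.0000
    outer loop
      vertex 0.0 0.0 12.6
      vertex 0.0 18.5 0.0
      vertex 0.0 0.0 0.0
    endloop
  endfacet
  facet normal 1.0000 0.0000 0.0000
    outer loop
      vertex 26.5 0.0 0.0
      vertex 26.5 18.5 0.0
      vertex 26.5 0.0 12.6
    endloop
  endfacet
endsolid part

The G0 Z moves step by Δz≈2.1 mm. The G1 loops shrink linearly with z, so the solid tapers from its base footprint up to z≈12.6. Closing with a flat bottom cap and the tapered top and triangulating gives 8 facets — a wedge (ramp): 26.5 × 18.5 mm base, rising to 12.6 mm along the y=0 edge and sloping linearly to z=0 at y=18.5.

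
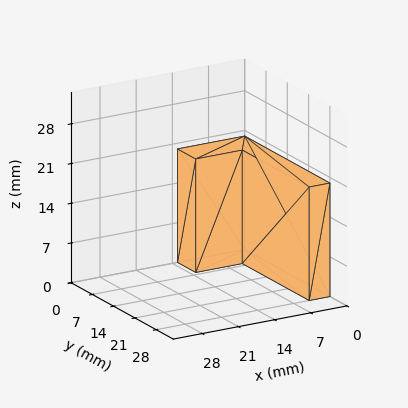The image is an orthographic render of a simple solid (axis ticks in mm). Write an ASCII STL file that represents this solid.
Reading the render: the shape is an L-shaped prism: outer 13 × 28 mm, arm thicknesses ≈ 6 mm (horizontal) and 4 mm (vertical), extruded 20 mm in z (dimensions read to the nearest mm from the axis ticks). For the STL, each face is triangulated and given an outward normal.

solid part
  facet normal 0.0000 0.0000 -1.0000
    outer loop
      vertex 13.0 6.0 0.0
      vertex 13.0 0.0 0.0
      vertex 0.0 0.0 0.0
    endloop
  endfacet
  facet normal 0.0000 0.0000 -1.0000
    outer loop
      vertex 4.0 6.0 0.0
      vertex 13.0 6.0 0.0
      vertex 0.0 0.0 0.0
    endloop
  endfacet
  facet normal 0.0000 0.0000 -1.0000
    outer loop
      vertex 4.0 28.0 0.0
      vertex 4.0 6.0 0.0
      vertex 0.0 0.0 0.0
    endloop
  endfacet
  facet normal 0.0000 0.0000 -1.0000
    outer loop
      vertex 0.0 28.0 0.0
      vertex 4.0 28.0 0.0
      vertex 0.0 0.0 0.0
    endloop
  endfacet
  facet normal 0.0000 0.0000 1.0000
    outer loop
      vertex 0.0 0.0 20.0
      vertex 13.0 0.0 20.0
      vertex 13.0 6.0 20.0
    endloop
  endfacet
  facet normal 0.0000 0.0000 1.0000
    outer loop
      vertex 0.0 0.0 20.0
      vertex 13.0 6.0 20.0
      vertex 4.0 6.0 20.0
    endloop
  endfacet
  facet normal 0.0000 0.0000 1.0000
    outer loop
      vertex 0.0 0.0 20.0
      vertex 4.0 6.0 20.0
      vertex 4.0 28.0 20.0
    endloop
  endfacet
  facet normal 0.0000 0.0000 1.0000
    outer loop
      vertex 0.0 0.0 20.0
      vertex 4.0 28.0 20.0
      vertex 0.0 28.0 20.0
    endloop
  endfacet
  facet normal 0.0000 -1.0000 0.0000
    outer loop
      vertex 0.0 0.0 0.0
      vertex 13.0 0.0 0.0
      vertex 13.0 0.0 20.0
    endloop
  endfacet
  facet normal 0.0000 -1.0000 0.0000
    outer loop
      vertex 0.0 0.0 0.0
      vertex 13.0 0.0 20.0
      vertex 0.0 0.0 20.0
    endloop
  endfacet
  facet normal 1.0000 0.0000 0.0000
    outer loop
      vertex 13.0 0.0 0.0
      vertex 13.0 6.0 0.0
      vertex 13.0 6.0 20.0
    endloop
  endfacet
  facet normal 1.0000 0.0000 0.0000
    outer loop
      vertex 13.0 0.0 0.0
      vertex 13.0 6.0 20.0
      vertex 13.0 0.0 20.0
    endloop
  endfacet
  facet normal 0.0000 1.0000 0.0000
    outer loop
      vertex 13.0 6.0 0.0
      vertex 4.0 6.0 0.0
      vertex 4.0 6.0 20.0
    endloop
  endfacet
  facet normal 0.0000 1.0000 0.0000
    outer loop
      vertex 13.0 6.0 0.0
      vertex 4.0 6.0 20.0
      vertex 13.0 6.0 20.0
    endloop
  endfacet
  facet normal 1.0000 0.0000 0.0000
    outer loop
      vertex 4.0 6.0 0.0
      vertex 4.0 28.0 0.0
      vertex 4.0 28.0 20.0
    endloop
  endfacet
  facet normal 1.0000 0.0000 0.0000
    outer loop
      vertex 4.0 6.0 0.0
      vertex 4.0 28.0 20.0
      vertex 4.0 6.0 20.0
    endloop
  endfacet
  facet normal 0.0000 1.0000 0.0000
    outer loop
      vertex 4.0 28.0 0.0
      vertex 0.0 28.0 0.0
      vertex 0.0 28.0 20.0
    endloop
  endfacet
  facet normal 0.0000 1.0000 0.0000
    outer loop
      vertex 4.0 28.0 0.0
      vertex 0.0 28.0 20.0
      vertex 4.0 28.0 20.0
    endloop
  endfacet
  facet normal -1.0000 0.0000 0.0000
    outer loop
      vertex 0.0 28.0 0.0
      vertex 0.0 0.0 0.0
      vertex 0.0 0.0 20.0
    endloop
  endfacet
  facet normal -1.0000 0.0000 0.0000
    outer loop
      vertex 0.0 28.0 0.0
      vertex 0.0 0.0 20.0
      vertex 0.0 28.0 20.0
    endloop
  endfacet
endsolid part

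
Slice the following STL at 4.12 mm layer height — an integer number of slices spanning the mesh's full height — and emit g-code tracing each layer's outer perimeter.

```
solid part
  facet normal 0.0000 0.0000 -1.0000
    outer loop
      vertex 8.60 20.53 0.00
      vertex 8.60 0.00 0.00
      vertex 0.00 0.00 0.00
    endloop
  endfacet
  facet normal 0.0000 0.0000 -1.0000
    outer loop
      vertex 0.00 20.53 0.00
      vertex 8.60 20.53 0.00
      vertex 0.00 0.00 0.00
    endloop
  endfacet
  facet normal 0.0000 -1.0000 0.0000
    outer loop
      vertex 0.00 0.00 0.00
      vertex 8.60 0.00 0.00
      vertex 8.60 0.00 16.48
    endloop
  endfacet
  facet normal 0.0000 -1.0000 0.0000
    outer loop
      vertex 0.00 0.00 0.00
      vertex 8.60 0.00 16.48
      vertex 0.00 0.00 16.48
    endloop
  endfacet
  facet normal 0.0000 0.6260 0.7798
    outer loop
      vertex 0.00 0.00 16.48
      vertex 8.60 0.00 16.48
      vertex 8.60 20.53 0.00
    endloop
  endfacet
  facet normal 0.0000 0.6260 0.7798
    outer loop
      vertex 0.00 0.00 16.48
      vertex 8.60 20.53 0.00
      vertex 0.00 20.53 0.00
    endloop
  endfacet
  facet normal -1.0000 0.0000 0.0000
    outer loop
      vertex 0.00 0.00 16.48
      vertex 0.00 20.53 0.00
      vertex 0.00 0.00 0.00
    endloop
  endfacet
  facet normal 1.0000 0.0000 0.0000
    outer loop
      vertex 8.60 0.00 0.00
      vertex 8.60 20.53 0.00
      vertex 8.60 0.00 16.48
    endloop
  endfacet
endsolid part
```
; perimeter-only toolpath
G21 ; units = mm
G90 ; absolute positioning
G28 ; home
; layer 1
G0 Z4.12
G0 X0.00 Y0.00
G1 X8.60 Y0.00
G1 X8.60 Y15.40
G1 X0.00 Y15.40
G1 X0.00 Y0.00
; layer 2
G0 Z8.24
G0 X0.00 Y0.00
G1 X8.60 Y0.00
G1 X8.60 Y10.27
G1 X0.00 Y10.27
G1 X0.00 Y0.00
; layer 3
G0 Z12.36
G0 X0.00 Y0.00
G1 X8.60 Y0.00
G1 X8.60 Y5.13
G1 X0.00 Y5.13
G1 X0.00 Y0.00
M2 ; end

The solid is a wedge (ramp): 8.6 × 20.5 mm base, rising to 16.5 mm along the y=0 edge and sloping linearly to z=0 at y=20.5. Slicing at Δz = 4.12 mm — 4 equal slices spanning the solid's height, so layer i sits at z = i·h/4 — gives 3 non-empty perimeters. Each is a 4-segment closed polygon; G0 lifts to the layer z and rapids to the start vertex, then G1 traces the edges. The cross-section shrinks linearly with z (the slice at the apex is degenerate and omitted).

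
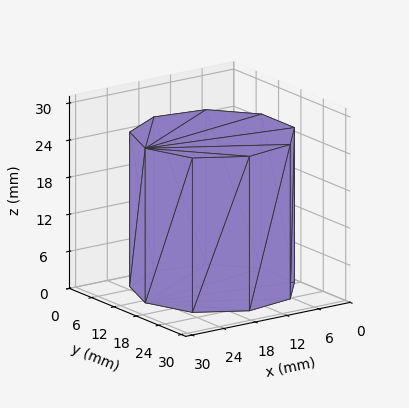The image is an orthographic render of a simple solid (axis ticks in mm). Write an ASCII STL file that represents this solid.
Reading the render: the shape is a regular 9-sided prism (a cylinder approximated with 9 flat sides), circumscribed radius ≈ 13 mm, height ≈ 25 mm (dimensions read to the nearest mm from the axis ticks). For the STL, each face is triangulated and given an outward normal.

solid part
  facet normal 0.0000 0.0000 -1.0000
    outer loop
      vertex 15.3 25.8 0.0
      vertex 23.0 21.4 0.0
      vertex 26.0 13.0 0.0
    endloop
  endfacet
  facet normal 0.0000 0.0000 -1.0000
    outer loop
      vertex 6.5 24.3 0.0
      vertex 15.3 25.8 0.0
      vertex 26.0 13.0 0.0
    endloop
  endfacet
  facet normal 0.0000 0.0000 -1.0000
    outer loop
      vertex 0.8 17.4 0.0
      vertex 6.5 24.3 0.0
      vertex 26.0 13.0 0.0
    endloop
  endfacet
  facet normal 0.0000 0.0000 -1.0000
    outer loop
      vertex 0.8 8.6 0.0
      vertex 0.8 17.4 0.0
      vertex 26.0 13.0 0.0
    endloop
  endfacet
  facet normal 0.0000 0.0000 -1.0000
    outer loop
      vertex 6.5 1.7 0.0
      vertex 0.8 8.6 0.0
      vertex 26.0 13.0 0.0
    endloop
  endfacet
  facet normal 0.0000 0.0000 -1.0000
    outer loop
      vertex 15.3 0.2 0.0
      vertex 6.5 1.7 0.0
      vertex 26.0 13.0 0.0
    endloop
  endfacet
  facet normal 0.0000 0.0000 -1.0000
    outer loop
      vertex 23.0 4.6 0.0
      vertex 15.3 0.2 0.0
      vertex 26.0 13.0 0.0
    endloop
  endfacet
  facet normal 0.0000 0.0000 1.0000
    outer loop
      vertex 26.0 13.0 25.0
      vertex 23.0 21.4 25.0
      vertex 15.3 25.8 25.0
    endloop
  endfacet
  facet normal 0.0000 0.0000 1.0000
    outer loop
      vertex 26.0 13.0 25.0
      vertex 15.3 25.8 25.0
      vertex 6.5 24.3 25.0
    endloop
  endfacet
  facet normal 0.0000 0.0000 1.0000
    outer loop
      vertex 26.0 13.0 25.0
      vertex 6.5 24.3 25.0
      vertex 0.8 17.4 25.0
    endloop
  endfacet
  facet normal 0.0000 0.0000 1.0000
    outer loop
      vertex 26.0 13.0 25.0
      vertex 0.8 17.4 25.0
      vertex 0.8 8.6 25.0
    endloop
  endfacet
  facet normal 0.0000 0.0000 1.0000
    outer loop
      vertex 26.0 13.0 25.0
      vertex 0.8 8.6 25.0
      vertex 6.5 1.7 25.0
    endloop
  endfacet
  facet normal 0.0000 0.0000 1.0000
    outer loop
      vertex 26.0 13.0 25.0
      vertex 6.5 1.7 25.0
      vertex 15.3 0.2 25.0
    endloop
  endfacet
  facet normal 0.0000 0.0000 1.0000
    outer loop
      vertex 26.0 13.0 25.0
      vertex 15.3 0.2 25.0
      vertex 23.0 4.6 25.0
    endloop
  endfacet
  facet normal 0.9417 0.3363 0.0000
    outer loop
      vertex 26.0 13.0 0.0
      vertex 23.0 21.4 0.0
      vertex 23.0 21.4 25.0
    endloop
  endfacet
  facet normal 0.9417 0.3363 0.0000
    outer loop
      vertex 26.0 13.0 0.0
      vertex 23.0 21.4 25.0
      vertex 26.0 13.0 25.0
    endloop
  endfacet
  facet normal 0.4961 0.8682 0.0000
    outer loop
      vertex 23.0 21.4 0.0
      vertex 15.3 25.8 0.0
      vertex 15.3 25.8 25.0
    endloop
  endfacet
  facet normal 0.4961 0.8682 0.0000
    outer loop
      vertex 23.0 21.4 0.0
      vertex 15.3 25.8 25.0
      vertex 23.0 21.4 25.0
    endloop
  endfacet
  facet normal -0.1680 0.9858 0.0000
    outer loop
      vertex 15.3 25.8 0.0
      vertex 6.5 24.3 0.0
      vertex 6.5 24.3 25.0
    endloop
  endfacet
  facet normal -0.1680 0.9858 0.0000
    outer loop
      vertex 15.3 25.8 0.0
      vertex 6.5 24.3 25.0
      vertex 15.3 25.8 25.0
    endloop
  endfacet
  facet normal -0.7710 0.6369 0.0000
    outer loop
      vertex 6.5 24.3 0.0
      vertex 0.8 17.4 0.0
      vertex 0.8 17.4 25.0
    endloop
  endfacet
  facet normal -0.7710 0.6369 0.0000
    outer loop
      vertex 6.5 24.3 0.0
      vertex 0.8 17.4 25.0
      vertex 6.5 24.3 25.0
    endloop
  endfacet
  facet normal -1.0000 0.0000 0.0000
    outer loop
      vertex 0.8 17.4 0.0
      vertex 0.8 8.6 0.0
      vertex 0.8 8.6 25.0
    endloop
  endfacet
  facet normal -1.0000 0.0000 0.0000
    outer loop
      vertex 0.8 17.4 0.0
      vertex 0.8 8.6 25.0
      vertex 0.8 17.4 25.0
    endloop
  endfacet
  facet normal -0.7710 -0.6369 0.0000
    outer loop
      vertex 0.8 8.6 0.0
      vertex 6.5 1.7 0.0
      vertex 6.5 1.7 25.0
    endloop
  endfacet
  facet normal -0.7710 -0.6369 0.0000
    outer loop
      vertex 0.8 8.6 0.0
      vertex 6.5 1.7 25.0
      vertex 0.8 8.6 25.0
    endloop
  endfacet
  facet normal -0.1680 -0.9858 0.0000
    outer loop
      vertex 6.5 1.7 0.0
      vertex 15.3 0.2 0.0
      vertex 15.3 0.2 25.0
    endloop
  endfacet
  facet normal -0.1680 -0.9858 0.0000
    outer loop
      vertex 6.5 1.7 0.0
      vertex 15.3 0.2 25.0
      vertex 6.5 1.7 25.0
    endloop
  endfacet
  facet normal 0.4961 -0.8682 0.0000
    outer loop
      vertex 15.3 0.2 0.0
      vertex 23.0 4.6 0.0
      vertex 23.0 4.6 25.0
    endloop
  endfacet
  facet normal 0.4961 -0.8682 0.0000
    outer loop
      vertex 15.3 0.2 0.0
      vertex 23.0 4.6 25.0
      vertex 15.3 0.2 25.0
    endloop
  endfacet
  facet normal 0.9417 -0.3363 0.0000
    outer loop
      vertex 23.0 4.6 0.0
      vertex 26.0 13.0 0.0
      vertex 26.0 13.0 25.0
    endloop
  endfacet
  facet normal 0.9417 -0.3363 0.0000
    outer loop
      vertex 23.0 4.6 0.0
      vertex 26.0 13.0 25.0
      vertex 23.0 4.6 25.0
    endloop
  endfacet
endsolid part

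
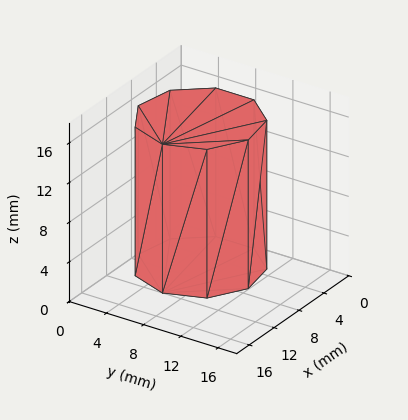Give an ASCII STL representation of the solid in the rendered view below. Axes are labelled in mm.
Reading the render: the shape is a regular 9-sided prism (a cylinder approximated with 9 flat sides), circumscribed radius ≈ 6 mm, height ≈ 15 mm (dimensions read to the nearest mm from the axis ticks). For the STL, each face is triangulated and given an outward normal.

solid part
  facet normal 0.0000 0.0000 -1.0000
    outer loop
      vertex 7.04 11.91 0.00
      vertex 10.60 9.86 0.00
      vertex 12.00 6.00 0.00
    endloop
  endfacet
  facet normal 0.0000 0.0000 -1.0000
    outer loop
      vertex 3.00 11.20 0.00
      vertex 7.04 11.91 0.00
      vertex 12.00 6.00 0.00
    endloop
  endfacet
  facet normal 0.0000 0.0000 -1.0000
    outer loop
      vertex 0.36 8.05 0.00
      vertex 3.00 11.20 0.00
      vertex 12.00 6.00 0.00
    endloop
  endfacet
  facet normal 0.0000 0.0000 -1.0000
    outer loop
      vertex 0.36 3.95 0.00
      vertex 0.36 8.05 0.00
      vertex 12.00 6.00 0.00
    endloop
  endfacet
  facet normal 0.0000 0.0000 -1.0000
    outer loop
      vertex 3.00 0.80 0.00
      vertex 0.36 3.95 0.00
      vertex 12.00 6.00 0.00
    endloop
  endfacet
  facet normal 0.0000 0.0000 -1.0000
    outer loop
      vertex 7.04 0.09 0.00
      vertex 3.00 0.80 0.00
      vertex 12.00 6.00 0.00
    endloop
  endfacet
  facet normal 0.0000 0.0000 -1.0000
    outer loop
      vertex 10.60 2.14 0.00
      vertex 7.04 0.09 0.00
      vertex 12.00 6.00 0.00
    endloop
  endfacet
  facet normal 0.0000 0.0000 1.0000
    outer loop
      vertex 12.00 6.00 15.00
      vertex 10.60 9.86 15.00
      vertex 7.04 11.91 15.00
    endloop
  endfacet
  facet normal 0.0000 0.0000 1.0000
    outer loop
      vertex 12.00 6.00 15.00
      vertex 7.04 11.91 15.00
      vertex 3.00 11.20 15.00
    endloop
  endfacet
  facet normal 0.0000 0.0000 1.0000
    outer loop
      vertex 12.00 6.00 15.00
      vertex 3.00 11.20 15.00
      vertex 0.36 8.05 15.00
    endloop
  endfacet
  facet normal 0.0000 0.0000 1.0000
    outer loop
      vertex 12.00 6.00 15.00
      vertex 0.36 8.05 15.00
      vertex 0.36 3.95 15.00
    endloop
  endfacet
  facet normal 0.0000 0.0000 1.0000
    outer loop
      vertex 12.00 6.00 15.00
      vertex 0.36 3.95 15.00
      vertex 3.00 0.80 15.00
    endloop
  endfacet
  facet normal 0.0000 0.0000 1.0000
    outer loop
      vertex 12.00 6.00 15.00
      vertex 3.00 0.80 15.00
      vertex 7.04 0.09 15.00
    endloop
  endfacet
  facet normal 0.0000 0.0000 1.0000
    outer loop
      vertex 12.00 6.00 15.00
      vertex 7.04 0.09 15.00
      vertex 10.60 2.14 15.00
    endloop
  endfacet
  facet normal 0.9401 0.3410 0.0000
    outer loop
      vertex 12.00 6.00 0.00
      vertex 10.60 9.86 0.00
      vertex 10.60 9.86 15.00
    endloop
  endfacet
  facet normal 0.9401 0.3410 0.0000
    outer loop
      vertex 12.00 6.00 0.00
      vertex 10.60 9.86 15.00
      vertex 12.00 6.00 15.00
    endloop
  endfacet
  facet normal 0.4990 0.8666 0.0000
    outer loop
      vertex 10.60 9.86 0.00
      vertex 7.04 11.91 0.00
      vertex 7.04 11.91 15.00
    endloop
  endfacet
  facet normal 0.4990 0.8666 0.0000
    outer loop
      vertex 10.60 9.86 0.00
      vertex 7.04 11.91 15.00
      vertex 10.60 9.86 15.00
    endloop
  endfacet
  facet normal -0.1731 0.9849 0.0000
    outer loop
      vertex 7.04 11.91 0.00
      vertex 3.00 11.20 0.00
      vertex 3.00 11.20 15.00
    endloop
  endfacet
  facet normal -0.1731 0.9849 0.0000
    outer loop
      vertex 7.04 11.91 0.00
      vertex 3.00 11.20 15.00
      vertex 7.04 11.91 15.00
    endloop
  endfacet
  facet normal -0.7664 0.6423 0.0000
    outer loop
      vertex 3.00 11.20 0.00
      vertex 0.36 8.05 0.00
      vertex 0.36 8.05 15.00
    endloop
  endfacet
  facet normal -0.7664 0.6423 0.0000
    outer loop
      vertex 3.00 11.20 0.00
      vertex 0.36 8.05 15.00
      vertex 3.00 11.20 15.00
    endloop
  endfacet
  facet normal -1.0000 0.0000 0.0000
    outer loop
      vertex 0.36 8.05 0.00
      vertex 0.36 3.95 0.00
      vertex 0.36 3.95 15.00
    endloop
  endfacet
  facet normal -1.0000 0.0000 0.0000
    outer loop
      vertex 0.36 8.05 0.00
      vertex 0.36 3.95 15.00
      vertex 0.36 8.05 15.00
    endloop
  endfacet
  facet normal -0.7664 -0.6423 0.0000
    outer loop
      vertex 0.36 3.95 0.00
      vertex 3.00 0.80 0.00
      vertex 3.00 0.80 15.00
    endloop
  endfacet
  facet normal -0.7664 -0.6423 0.0000
    outer loop
      vertex 0.36 3.95 0.00
      vertex 3.00 0.80 15.00
      vertex 0.36 3.95 15.00
    endloop
  endfacet
  facet normal -0.1731 -0.9849 0.0000
    outer loop
      vertex 3.00 0.80 0.00
      vertex 7.04 0.09 0.00
      vertex 7.04 0.09 15.00
    endloop
  endfacet
  facet normal -0.1731 -0.9849 0.0000
    outer loop
      vertex 3.00 0.80 0.00
      vertex 7.04 0.09 15.00
      vertex 3.00 0.80 15.00
    endloop
  endfacet
  facet normal 0.4990 -0.8666 0.0000
    outer loop
      vertex 7.04 0.09 0.00
      vertex 10.60 2.14 0.00
      vertex 10.60 2.14 15.00
    endloop
  endfacet
  facet normal 0.4990 -0.8666 0.0000
    outer loop
      vertex 7.04 0.09 0.00
      vertex 10.60 2.14 15.00
      vertex 7.04 0.09 15.00
    endloop
  endfacet
  facet normal 0.9401 -0.3410 0.0000
    outer loop
      vertex 10.60 2.14 0.00
      vertex 12.00 6.00 0.00
      vertex 12.00 6.00 15.00
    endloop
  endfacet
  facet normal 0.9401 -0.3410 0.0000
    outer loop
      vertex 10.60 2.14 0.00
      vertex 12.00 6.00 15.00
      vertex 10.60 2.14 15.00
    endloop
  endfacet
endsolid part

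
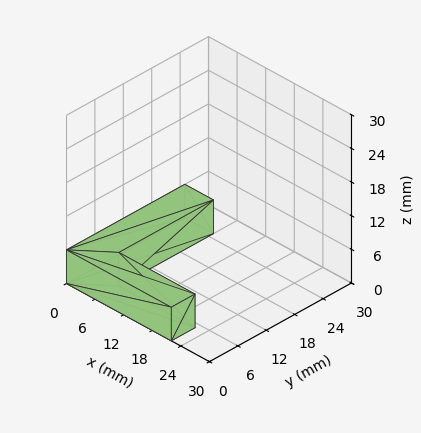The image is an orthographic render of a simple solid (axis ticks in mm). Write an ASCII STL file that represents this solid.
Reading the render: the shape is an L-shaped prism: outer 22 × 25 mm, arm thicknesses ≈ 5 mm (horizontal) and 6 mm (vertical), extruded 6 mm in z (dimensions read to the nearest mm from the axis ticks). For the STL, each face is triangulated and given an outward normal.

solid part
  facet normal 0.0000 0.0000 -1.0000
    outer loop
      vertex 22.0 5.0 0.0
      vertex 22.0 0.0 0.0
      vertex 0.0 0.0 0.0
    endloop
  endfacet
  facet normal 0.0000 0.0000 -1.0000
    outer loop
      vertex 6.0 5.0 0.0
      vertex 22.0 5.0 0.0
      vertex 0.0 0.0 0.0
    endloop
  endfacet
  facet normal 0.0000 0.0000 -1.0000
    outer loop
      vertex 6.0 25.0 0.0
      vertex 6.0 5.0 0.0
      vertex 0.0 0.0 0.0
    endloop
  endfacet
  facet normal 0.0000 0.0000 -1.0000
    outer loop
      vertex 0.0 25.0 0.0
      vertex 6.0 25.0 0.0
      vertex 0.0 0.0 0.0
    endloop
  endfacet
  facet normal 0.0000 0.0000 1.0000
    outer loop
      vertex 0.0 0.0 6.0
      vertex 22.0 0.0 6.0
      vertex 22.0 5.0 6.0
    endloop
  endfacet
  facet normal 0.0000 0.0000 1.0000
    outer loop
      vertex 0.0 0.0 6.0
      vertex 22.0 5.0 6.0
      vertex 6.0 5.0 6.0
    endloop
  endfacet
  facet normal 0.0000 0.0000 1.0000
    outer loop
      vertex 0.0 0.0 6.0
      vertex 6.0 5.0 6.0
      vertex 6.0 25.0 6.0
    endloop
  endfacet
  facet normal 0.0000 0.0000 1.0000
    outer loop
      vertex 0.0 0.0 6.0
      vertex 6.0 25.0 6.0
      vertex 0.0 25.0 6.0
    endloop
  endfacet
  facet normal 0.0000 -1.0000 0.0000
    outer loop
      vertex 0.0 0.0 0.0
      vertex 22.0 0.0 0.0
      vertex 22.0 0.0 6.0
    endloop
  endfacet
  facet normal 0.0000 -1.0000 0.0000
    outer loop
      vertex 0.0 0.0 0.0
      vertex 22.0 0.0 6.0
      vertex 0.0 0.0 6.0
    endloop
  endfacet
  facet normal 1.0000 0.0000 0.0000
    outer loop
      vertex 22.0 0.0 0.0
      vertex 22.0 5.0 0.0
      vertex 22.0 5.0 6.0
    endloop
  endfacet
  facet normal 1.0000 0.0000 0.0000
    outer loop
      vertex 22.0 0.0 0.0
      vertex 22.0 5.0 6.0
      vertex 22.0 0.0 6.0
    endloop
  endfacet
  facet normal 0.0000 1.0000 0.0000
    outer loop
      vertex 22.0 5.0 0.0
      vertex 6.0 5.0 0.0
      vertex 6.0 5.0 6.0
    endloop
  endfacet
  facet normal 0.0000 1.0000 0.0000
    outer loop
      vertex 22.0 5.0 0.0
      vertex 6.0 5.0 6.0
      vertex 22.0 5.0 6.0
    endloop
  endfacet
  facet normal 1.0000 0.0000 0.0000
    outer loop
      vertex 6.0 5.0 0.0
      vertex 6.0 25.0 0.0
      vertex 6.0 25.0 6.0
    endloop
  endfacet
  facet normal 1.0000 0.0000 0.0000
    outer loop
      vertex 6.0 5.0 0.0
      vertex 6.0 25.0 6.0
      vertex 6.0 5.0 6.0
    endloop
  endfacet
  facet normal 0.0000 1.0000 0.0000
    outer loop
      vertex 6.0 25.0 0.0
      vertex 0.0 25.0 0.0
      vertex 0.0 25.0 6.0
    endloop
  endfacet
  facet normal 0.0000 1.0000 0.0000
    outer loop
      vertex 6.0 25.0 0.0
      vertex 0.0 25.0 6.0
      vertex 6.0 25.0 6.0
    endloop
  endfacet
  facet normal -1.0000 0.0000 0.0000
    outer loop
      vertex 0.0 25.0 0.0
      vertex 0.0 0.0 0.0
      vertex 0.0 0.0 6.0
    endloop
  endfacet
  facet normal -1.0000 0.0000 0.0000
    outer loop
      vertex 0.0 25.0 0.0
      vertex 0.0 0.0 6.0
      vertex 0.0 25.0 6.0
    endloop
  endfacet
endsolid part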